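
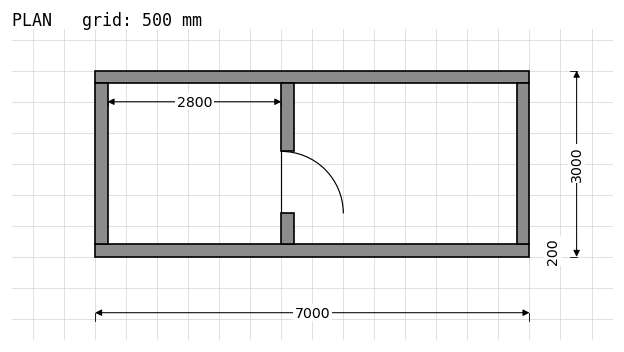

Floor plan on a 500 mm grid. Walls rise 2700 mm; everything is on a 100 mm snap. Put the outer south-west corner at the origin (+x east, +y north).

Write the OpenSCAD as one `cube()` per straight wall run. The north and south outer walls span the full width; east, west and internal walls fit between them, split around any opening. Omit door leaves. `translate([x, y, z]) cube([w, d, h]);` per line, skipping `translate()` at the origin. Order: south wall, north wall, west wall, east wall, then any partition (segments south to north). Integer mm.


cube([7000, 200, 2700]);
translate([0, 2800, 0]) cube([7000, 200, 2700]);
translate([0, 200, 0]) cube([200, 2600, 2700]);
translate([6800, 200, 0]) cube([200, 2600, 2700]);
translate([3000, 200, 0]) cube([200, 500, 2700]);
translate([3000, 1700, 0]) cube([200, 1100, 2700]);


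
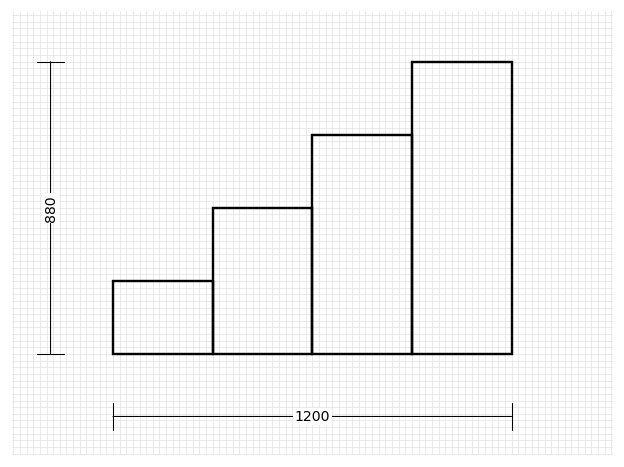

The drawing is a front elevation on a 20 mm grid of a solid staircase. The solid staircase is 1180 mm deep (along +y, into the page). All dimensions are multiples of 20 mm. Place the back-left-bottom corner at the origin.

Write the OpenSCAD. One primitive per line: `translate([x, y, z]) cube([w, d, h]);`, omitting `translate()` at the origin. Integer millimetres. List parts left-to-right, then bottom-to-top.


cube([300, 1180, 220]);
translate([300, 0, 0]) cube([300, 1180, 440]);
translate([600, 0, 0]) cube([300, 1180, 660]);
translate([900, 0, 0]) cube([300, 1180, 880]);


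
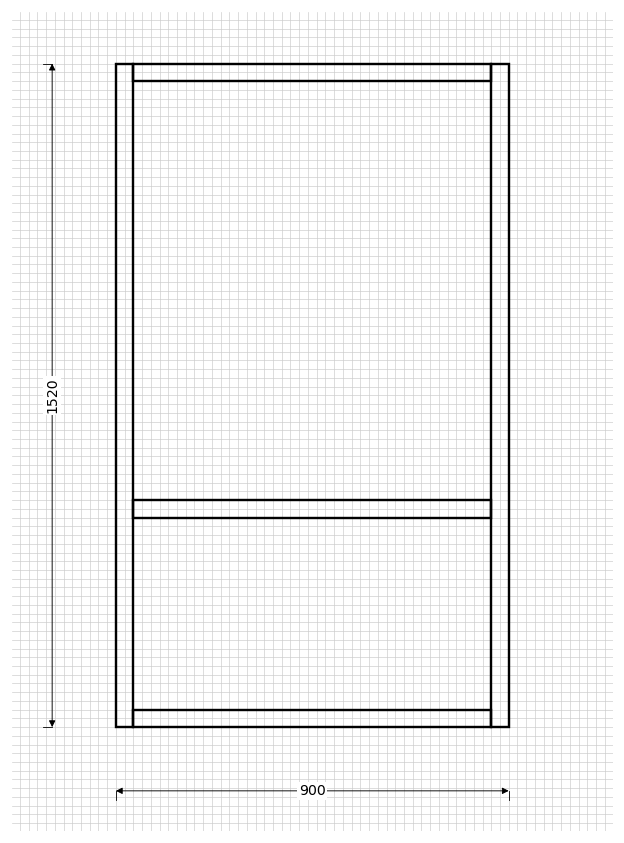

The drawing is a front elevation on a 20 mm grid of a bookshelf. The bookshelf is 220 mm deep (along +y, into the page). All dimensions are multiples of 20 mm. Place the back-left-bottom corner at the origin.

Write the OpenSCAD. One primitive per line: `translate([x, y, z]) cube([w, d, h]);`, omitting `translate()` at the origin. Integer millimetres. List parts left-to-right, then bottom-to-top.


cube([40, 220, 1520]);
translate([40, 0, 0]) cube([820, 220, 40]);
translate([40, 0, 480]) cube([820, 220, 40]);
translate([40, 0, 1480]) cube([820, 220, 40]);
translate([860, 0, 0]) cube([40, 220, 1520]);


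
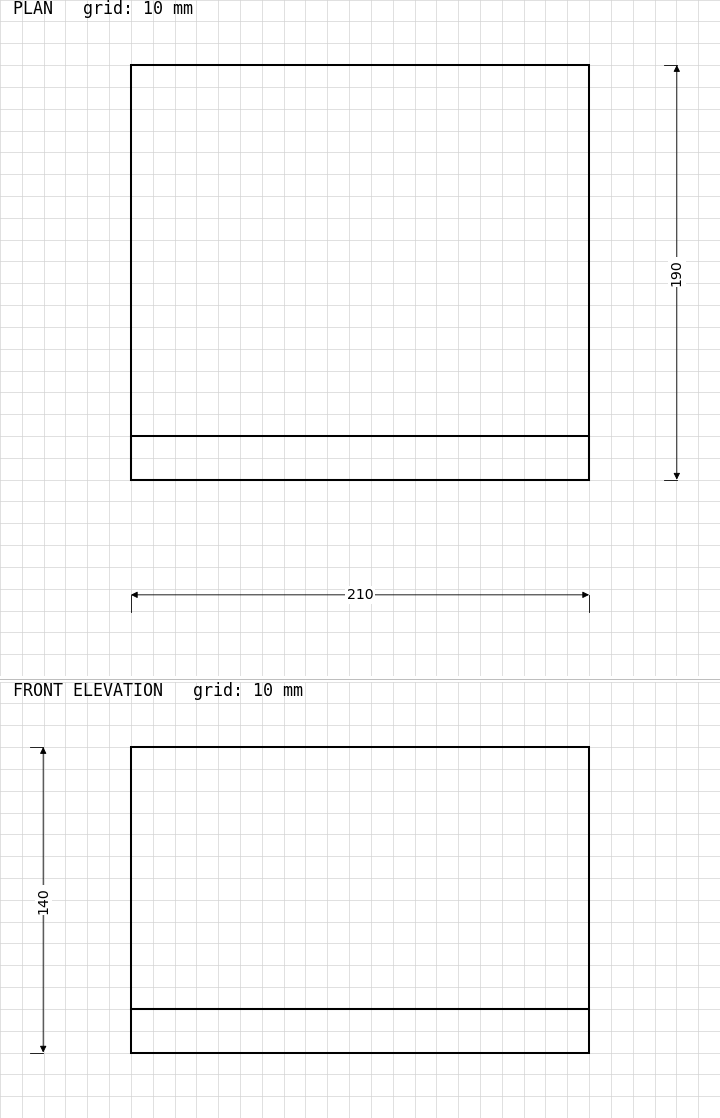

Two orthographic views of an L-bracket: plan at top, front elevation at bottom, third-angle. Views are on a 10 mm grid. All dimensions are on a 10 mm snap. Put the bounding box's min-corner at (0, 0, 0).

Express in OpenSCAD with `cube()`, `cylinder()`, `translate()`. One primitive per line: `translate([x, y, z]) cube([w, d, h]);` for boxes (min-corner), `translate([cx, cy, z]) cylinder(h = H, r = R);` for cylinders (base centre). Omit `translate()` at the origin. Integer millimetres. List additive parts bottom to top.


cube([210, 190, 20]);
translate([0, 0, 20]) cube([210, 20, 120]);


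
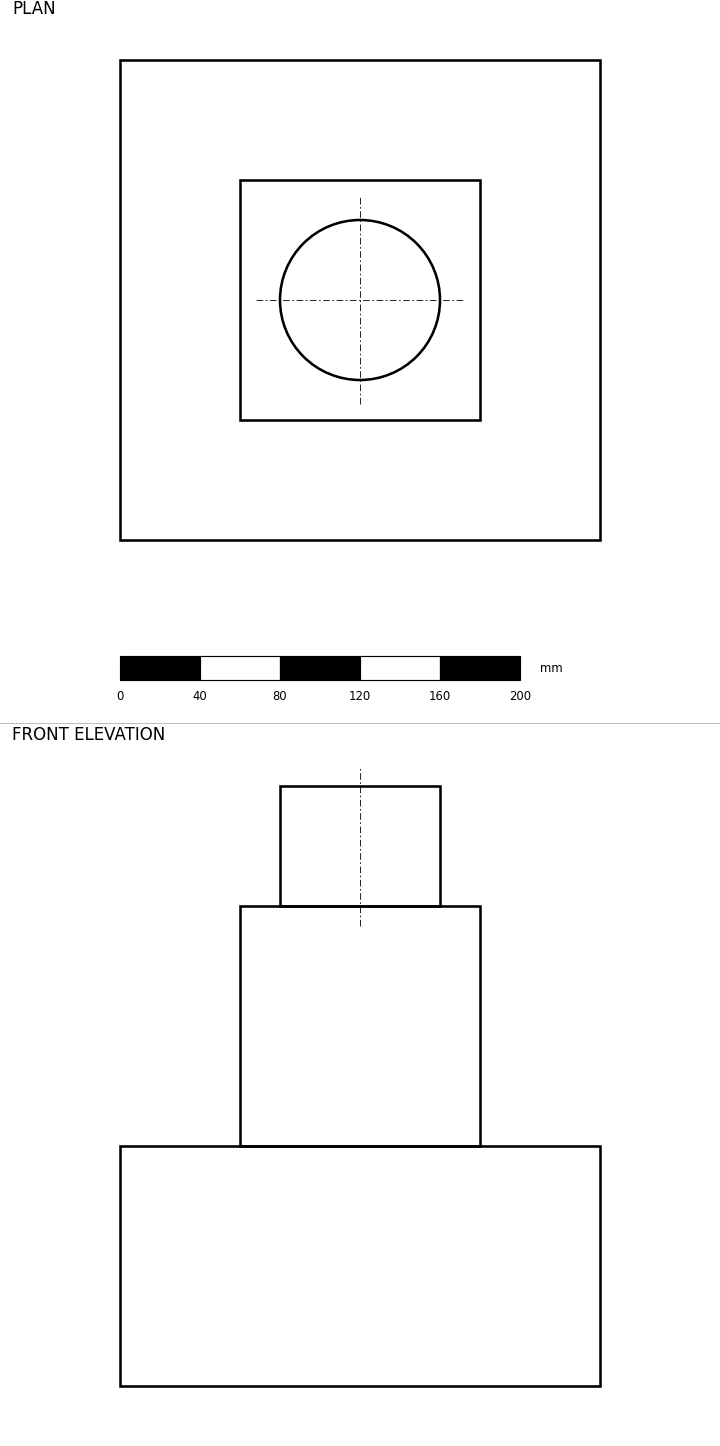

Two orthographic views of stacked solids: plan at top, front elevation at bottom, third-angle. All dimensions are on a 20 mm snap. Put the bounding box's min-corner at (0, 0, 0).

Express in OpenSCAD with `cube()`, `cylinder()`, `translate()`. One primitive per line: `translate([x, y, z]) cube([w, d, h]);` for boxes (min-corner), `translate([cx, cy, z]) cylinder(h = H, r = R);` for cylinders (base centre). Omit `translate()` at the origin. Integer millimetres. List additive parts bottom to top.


cube([240, 240, 120]);
translate([60, 60, 120]) cube([120, 120, 120]);
translate([120, 120, 240]) cylinder(h = 60, r = 40);


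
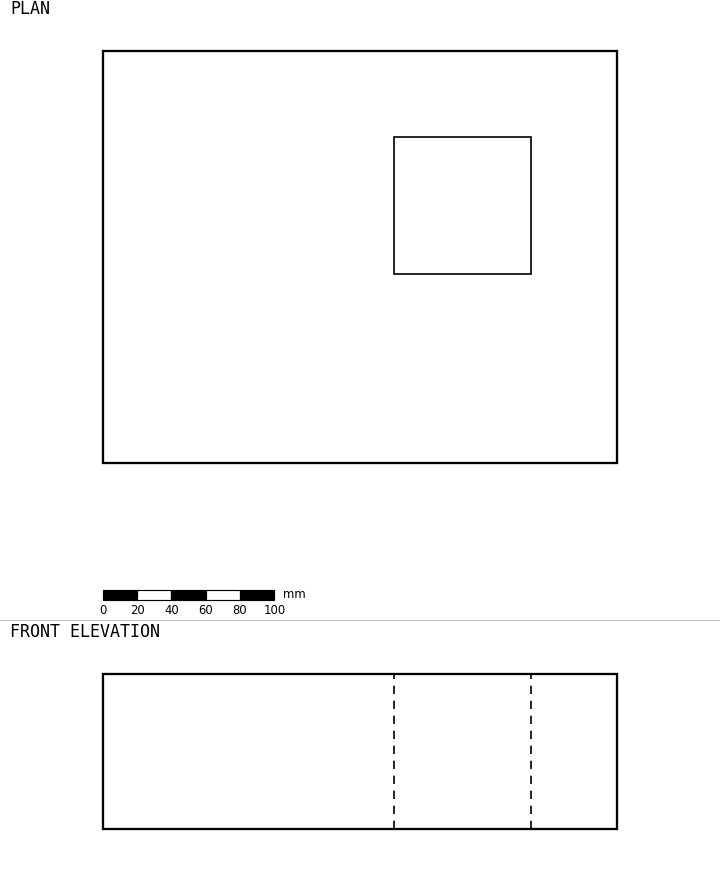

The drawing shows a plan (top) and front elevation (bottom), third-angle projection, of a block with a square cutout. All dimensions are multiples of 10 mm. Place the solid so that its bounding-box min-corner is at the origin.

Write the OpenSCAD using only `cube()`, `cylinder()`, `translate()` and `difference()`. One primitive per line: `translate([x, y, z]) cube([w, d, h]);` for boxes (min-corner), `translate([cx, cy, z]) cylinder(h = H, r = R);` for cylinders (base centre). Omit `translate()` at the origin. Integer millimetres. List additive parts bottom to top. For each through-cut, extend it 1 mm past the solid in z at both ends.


difference() {
  cube([300, 240, 90]);
  translate([170, 110, -1]) cube([80, 80, 92]);
}


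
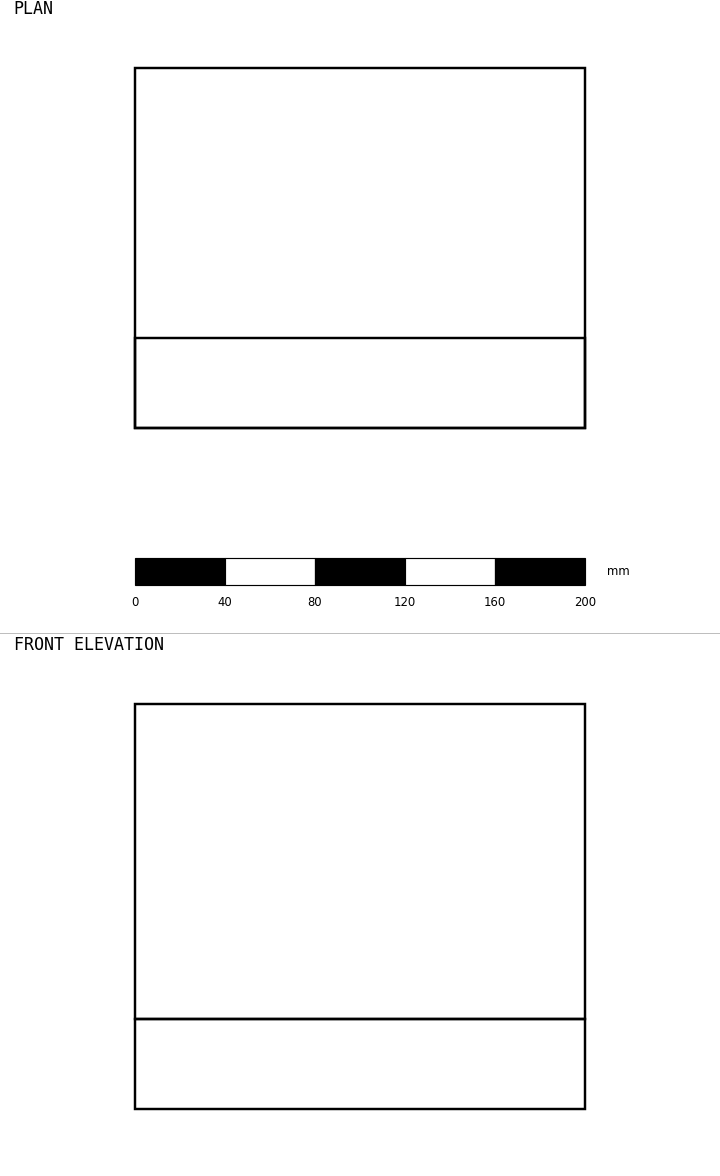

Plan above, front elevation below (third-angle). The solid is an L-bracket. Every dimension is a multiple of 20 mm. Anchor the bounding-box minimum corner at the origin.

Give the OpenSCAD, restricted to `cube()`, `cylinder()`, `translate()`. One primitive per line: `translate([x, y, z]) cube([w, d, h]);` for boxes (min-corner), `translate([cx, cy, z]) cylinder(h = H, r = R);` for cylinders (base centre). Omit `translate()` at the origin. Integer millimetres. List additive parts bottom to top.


cube([200, 160, 40]);
translate([0, 0, 40]) cube([200, 40, 140]);


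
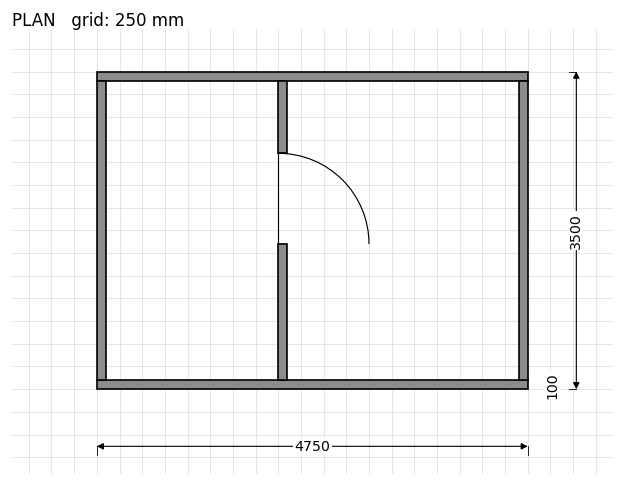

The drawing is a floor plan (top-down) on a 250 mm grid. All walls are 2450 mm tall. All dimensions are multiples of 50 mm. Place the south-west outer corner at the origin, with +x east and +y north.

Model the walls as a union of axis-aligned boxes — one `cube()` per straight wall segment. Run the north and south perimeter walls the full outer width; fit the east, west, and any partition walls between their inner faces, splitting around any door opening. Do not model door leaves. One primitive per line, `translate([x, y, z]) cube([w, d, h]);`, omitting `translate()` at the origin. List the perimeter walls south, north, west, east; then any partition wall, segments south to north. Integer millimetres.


cube([4750, 100, 2450]);
translate([0, 3400, 0]) cube([4750, 100, 2450]);
translate([0, 100, 0]) cube([100, 3300, 2450]);
translate([4650, 100, 0]) cube([100, 3300, 2450]);
translate([2000, 100, 0]) cube([100, 1500, 2450]);
translate([2000, 2600, 0]) cube([100, 800, 2450]);


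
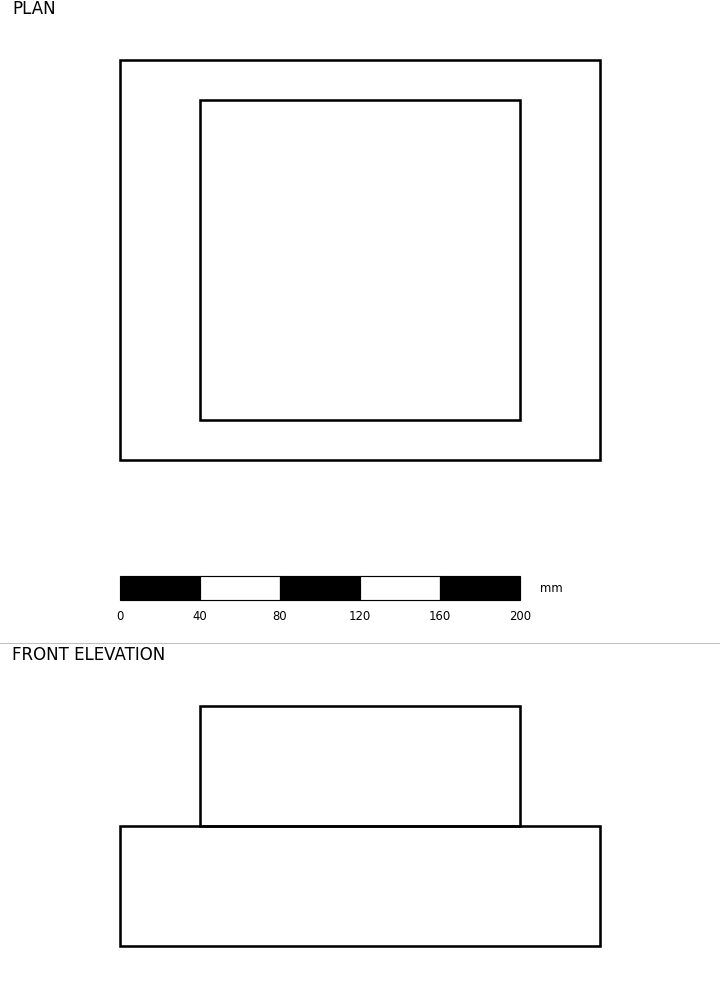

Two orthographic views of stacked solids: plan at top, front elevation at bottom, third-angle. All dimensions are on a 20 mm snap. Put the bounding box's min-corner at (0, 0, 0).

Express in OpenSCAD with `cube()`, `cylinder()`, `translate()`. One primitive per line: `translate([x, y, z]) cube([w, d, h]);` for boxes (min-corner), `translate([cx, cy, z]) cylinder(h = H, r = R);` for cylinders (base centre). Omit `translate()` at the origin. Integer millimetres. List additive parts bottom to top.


cube([240, 200, 60]);
translate([40, 20, 60]) cube([160, 160, 60]);


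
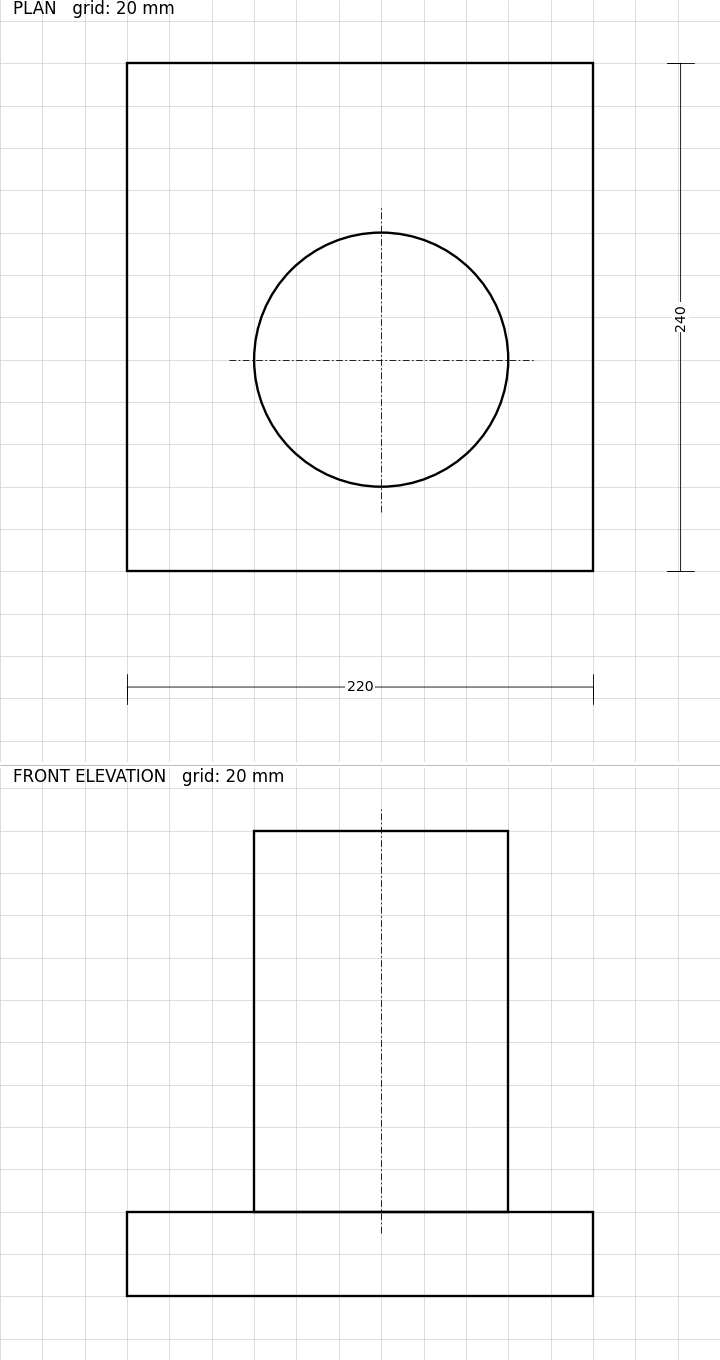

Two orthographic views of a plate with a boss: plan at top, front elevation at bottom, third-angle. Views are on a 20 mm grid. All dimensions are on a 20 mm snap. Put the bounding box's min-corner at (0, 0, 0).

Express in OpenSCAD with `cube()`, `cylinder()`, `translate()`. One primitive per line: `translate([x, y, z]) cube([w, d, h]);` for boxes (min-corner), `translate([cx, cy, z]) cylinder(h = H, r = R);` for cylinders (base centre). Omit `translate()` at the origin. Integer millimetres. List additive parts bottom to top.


cube([220, 240, 40]);
translate([120, 100, 40]) cylinder(h = 180, r = 60);


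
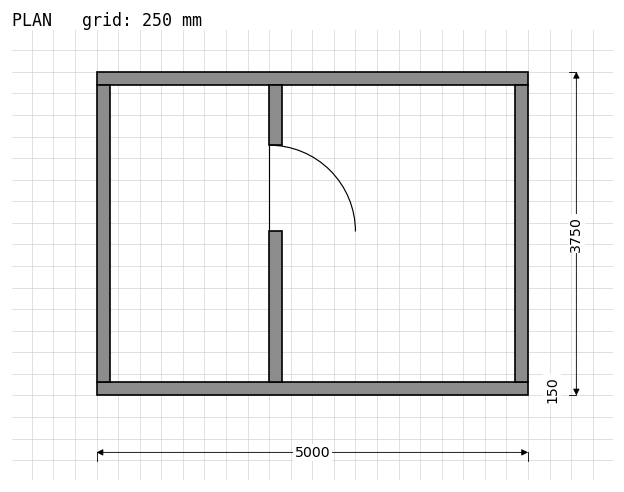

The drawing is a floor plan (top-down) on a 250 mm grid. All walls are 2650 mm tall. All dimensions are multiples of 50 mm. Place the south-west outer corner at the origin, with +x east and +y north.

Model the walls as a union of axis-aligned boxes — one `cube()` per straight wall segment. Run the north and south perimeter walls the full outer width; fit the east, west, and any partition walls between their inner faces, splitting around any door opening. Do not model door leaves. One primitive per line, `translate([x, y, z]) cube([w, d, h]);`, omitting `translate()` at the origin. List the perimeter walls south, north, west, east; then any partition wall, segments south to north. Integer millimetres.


cube([5000, 150, 2650]);
translate([0, 3600, 0]) cube([5000, 150, 2650]);
translate([0, 150, 0]) cube([150, 3450, 2650]);
translate([4850, 150, 0]) cube([150, 3450, 2650]);
translate([2000, 150, 0]) cube([150, 1750, 2650]);
translate([2000, 2900, 0]) cube([150, 700, 2650]);


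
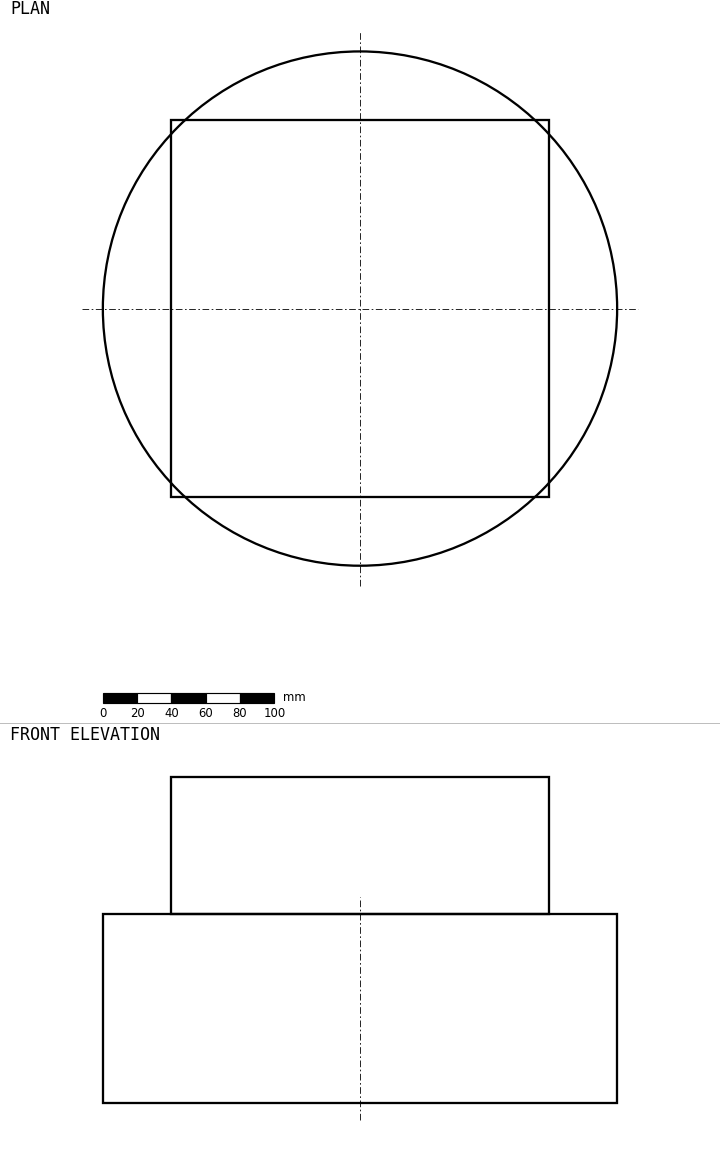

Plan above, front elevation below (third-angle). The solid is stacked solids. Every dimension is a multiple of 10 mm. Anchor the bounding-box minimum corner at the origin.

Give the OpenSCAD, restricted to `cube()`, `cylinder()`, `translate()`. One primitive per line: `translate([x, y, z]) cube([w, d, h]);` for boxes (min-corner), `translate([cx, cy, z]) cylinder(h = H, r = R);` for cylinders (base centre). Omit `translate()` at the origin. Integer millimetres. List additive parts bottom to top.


translate([150, 150, 0]) cylinder(h = 110, r = 150);
translate([40, 40, 110]) cube([220, 220, 80]);


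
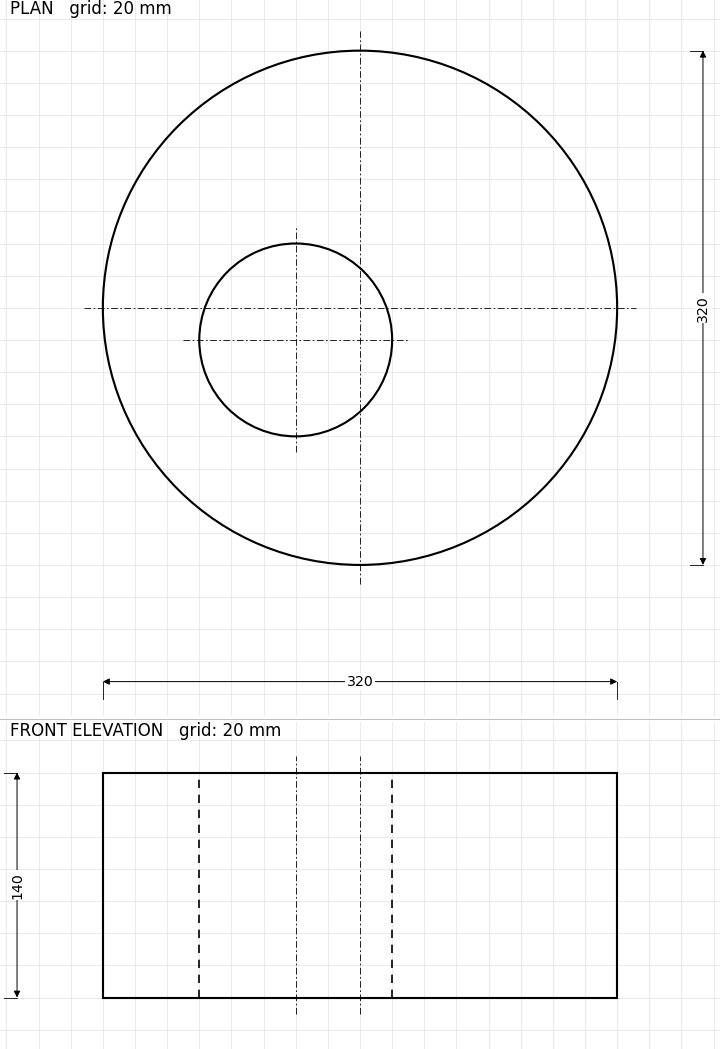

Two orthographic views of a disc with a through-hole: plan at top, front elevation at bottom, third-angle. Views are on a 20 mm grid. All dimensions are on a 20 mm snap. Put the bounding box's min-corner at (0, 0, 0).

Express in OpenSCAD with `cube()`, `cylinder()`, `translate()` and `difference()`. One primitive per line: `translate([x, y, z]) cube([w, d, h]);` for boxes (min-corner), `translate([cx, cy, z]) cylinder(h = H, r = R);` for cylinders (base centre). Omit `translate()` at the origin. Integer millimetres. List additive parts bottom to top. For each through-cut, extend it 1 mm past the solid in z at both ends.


difference() {
  translate([160, 160, 0]) cylinder(h = 140, r = 160);
  translate([120, 140, -1]) cylinder(h = 142, r = 60);
}


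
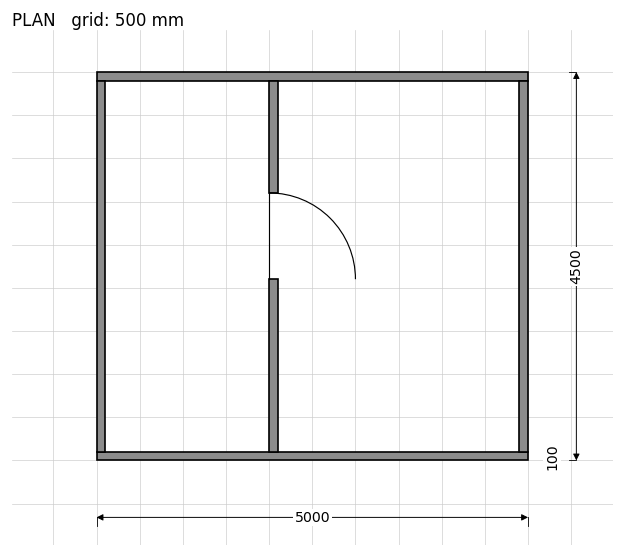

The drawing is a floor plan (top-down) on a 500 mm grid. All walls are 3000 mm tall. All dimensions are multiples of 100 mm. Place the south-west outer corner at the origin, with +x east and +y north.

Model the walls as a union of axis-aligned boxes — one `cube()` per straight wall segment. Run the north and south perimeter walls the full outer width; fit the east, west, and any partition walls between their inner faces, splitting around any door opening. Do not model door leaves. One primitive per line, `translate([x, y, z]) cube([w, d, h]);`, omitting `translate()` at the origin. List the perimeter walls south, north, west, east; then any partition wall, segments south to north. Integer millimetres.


cube([5000, 100, 3000]);
translate([0, 4400, 0]) cube([5000, 100, 3000]);
translate([0, 100, 0]) cube([100, 4300, 3000]);
translate([4900, 100, 0]) cube([100, 4300, 3000]);
translate([2000, 100, 0]) cube([100, 2000, 3000]);
translate([2000, 3100, 0]) cube([100, 1300, 3000]);


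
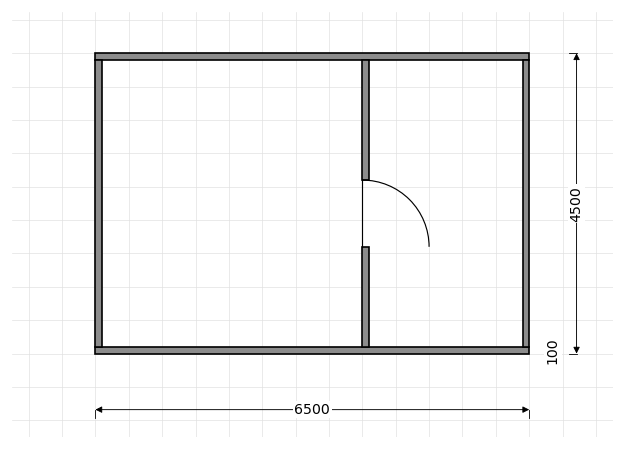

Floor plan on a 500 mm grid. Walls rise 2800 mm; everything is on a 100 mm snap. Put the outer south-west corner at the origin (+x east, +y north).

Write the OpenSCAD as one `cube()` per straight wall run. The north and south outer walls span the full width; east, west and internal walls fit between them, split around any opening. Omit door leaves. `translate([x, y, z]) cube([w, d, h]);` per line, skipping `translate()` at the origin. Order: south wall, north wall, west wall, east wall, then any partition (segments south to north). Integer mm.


cube([6500, 100, 2800]);
translate([0, 4400, 0]) cube([6500, 100, 2800]);
translate([0, 100, 0]) cube([100, 4300, 2800]);
translate([6400, 100, 0]) cube([100, 4300, 2800]);
translate([4000, 100, 0]) cube([100, 1500, 2800]);
translate([4000, 2600, 0]) cube([100, 1800, 2800]);


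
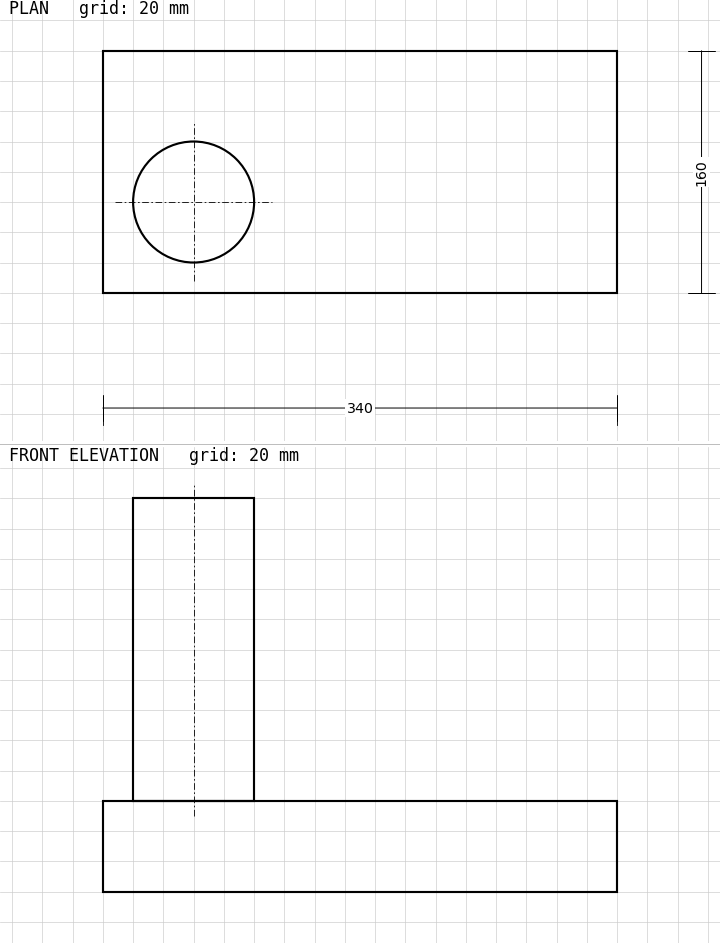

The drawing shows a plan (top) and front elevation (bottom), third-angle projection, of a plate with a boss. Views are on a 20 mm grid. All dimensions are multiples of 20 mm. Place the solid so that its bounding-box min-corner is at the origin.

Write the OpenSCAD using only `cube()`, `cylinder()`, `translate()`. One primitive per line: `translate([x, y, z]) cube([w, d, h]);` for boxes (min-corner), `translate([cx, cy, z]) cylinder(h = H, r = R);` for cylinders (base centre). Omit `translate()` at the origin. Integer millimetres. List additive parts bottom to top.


cube([340, 160, 60]);
translate([60, 60, 60]) cylinder(h = 200, r = 40);


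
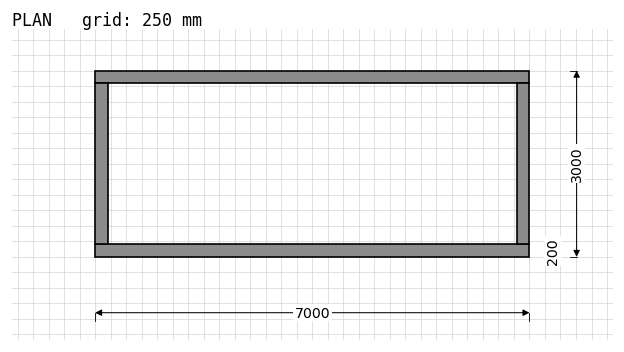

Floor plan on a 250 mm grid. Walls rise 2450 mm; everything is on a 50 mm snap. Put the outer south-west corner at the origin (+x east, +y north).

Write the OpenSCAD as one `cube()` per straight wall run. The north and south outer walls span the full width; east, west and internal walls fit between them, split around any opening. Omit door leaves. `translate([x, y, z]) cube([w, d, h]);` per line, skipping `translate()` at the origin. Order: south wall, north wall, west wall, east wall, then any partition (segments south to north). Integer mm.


cube([7000, 200, 2450]);
translate([0, 2800, 0]) cube([7000, 200, 2450]);
translate([0, 200, 0]) cube([200, 2600, 2450]);
translate([6800, 200, 0]) cube([200, 2600, 2450]);


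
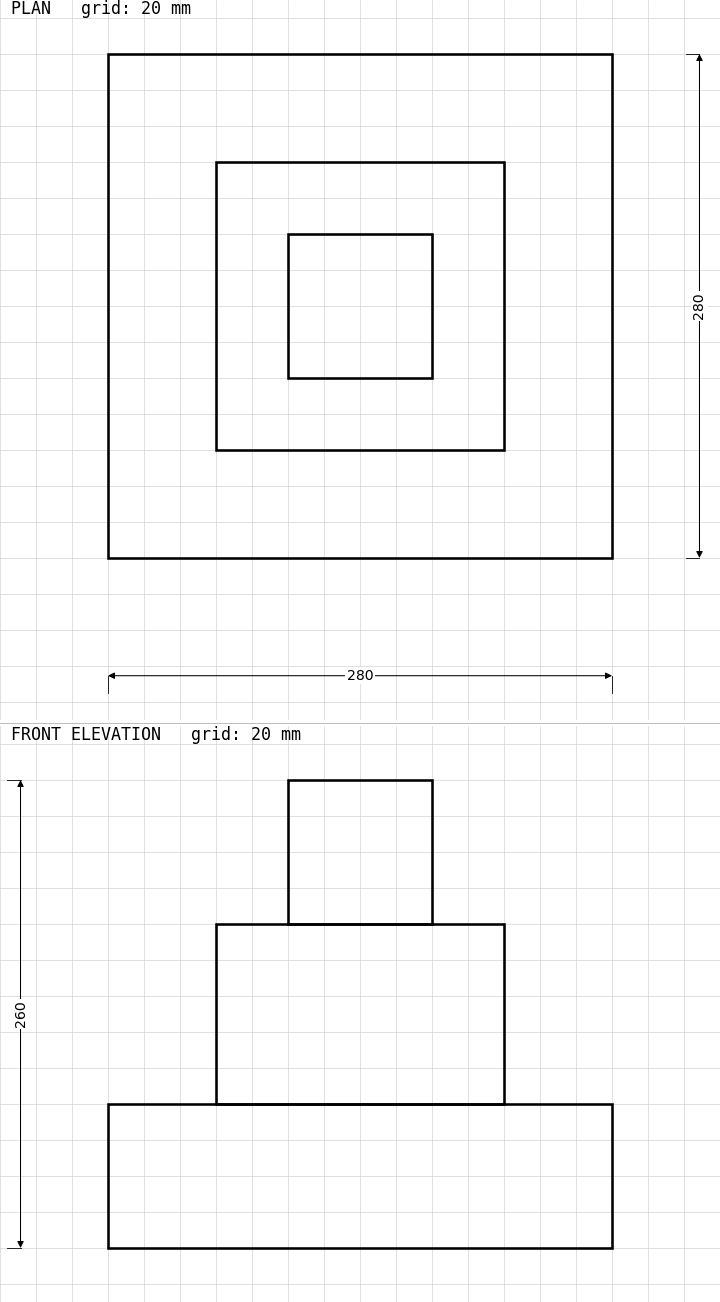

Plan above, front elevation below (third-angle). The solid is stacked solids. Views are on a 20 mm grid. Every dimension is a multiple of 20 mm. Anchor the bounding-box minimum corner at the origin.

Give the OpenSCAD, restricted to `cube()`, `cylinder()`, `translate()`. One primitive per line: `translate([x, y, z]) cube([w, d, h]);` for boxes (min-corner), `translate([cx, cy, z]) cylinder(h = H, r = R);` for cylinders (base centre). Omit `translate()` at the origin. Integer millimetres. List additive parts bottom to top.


cube([280, 280, 80]);
translate([60, 60, 80]) cube([160, 160, 100]);
translate([100, 100, 180]) cube([80, 80, 80]);


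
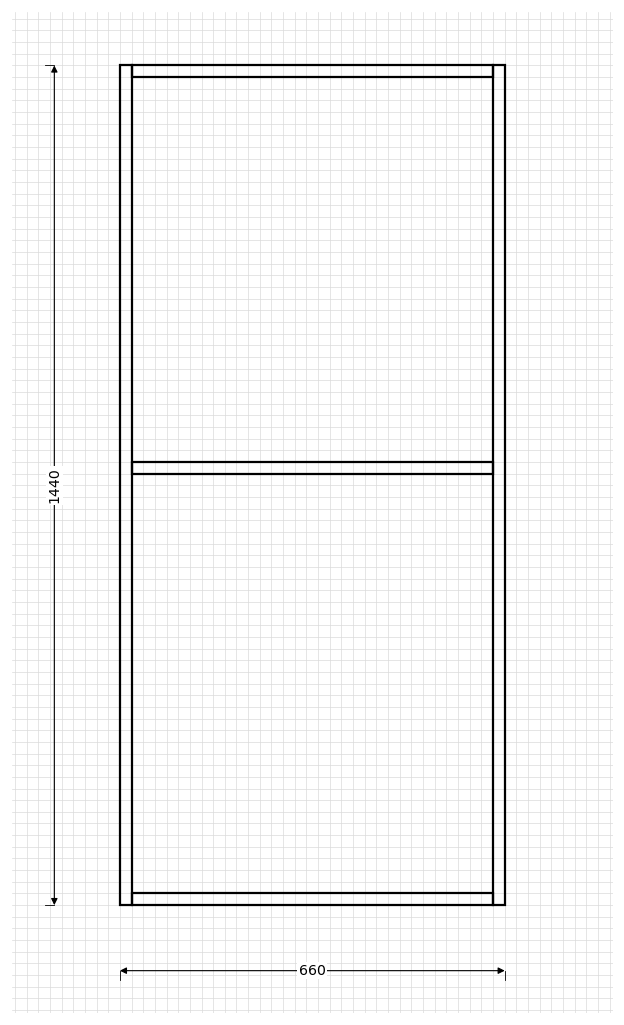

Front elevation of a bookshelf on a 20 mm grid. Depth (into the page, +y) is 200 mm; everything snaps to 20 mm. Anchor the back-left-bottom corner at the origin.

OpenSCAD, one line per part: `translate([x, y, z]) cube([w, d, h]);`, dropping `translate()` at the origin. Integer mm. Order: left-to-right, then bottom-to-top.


cube([20, 200, 1440]);
translate([20, 0, 0]) cube([620, 200, 20]);
translate([20, 0, 740]) cube([620, 200, 20]);
translate([20, 0, 1420]) cube([620, 200, 20]);
translate([640, 0, 0]) cube([20, 200, 1440]);


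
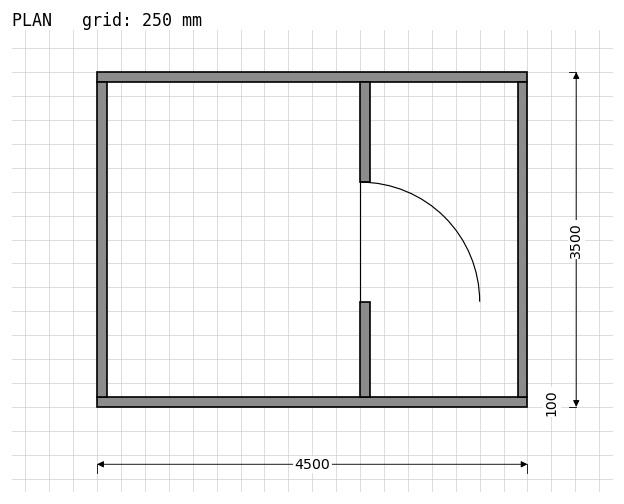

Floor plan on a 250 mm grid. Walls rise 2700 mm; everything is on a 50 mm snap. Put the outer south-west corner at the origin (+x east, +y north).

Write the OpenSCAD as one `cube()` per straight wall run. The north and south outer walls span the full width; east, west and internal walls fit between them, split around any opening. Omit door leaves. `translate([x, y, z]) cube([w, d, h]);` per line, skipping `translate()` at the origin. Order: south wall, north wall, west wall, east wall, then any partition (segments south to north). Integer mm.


cube([4500, 100, 2700]);
translate([0, 3400, 0]) cube([4500, 100, 2700]);
translate([0, 100, 0]) cube([100, 3300, 2700]);
translate([4400, 100, 0]) cube([100, 3300, 2700]);
translate([2750, 100, 0]) cube([100, 1000, 2700]);
translate([2750, 2350, 0]) cube([100, 1050, 2700]);


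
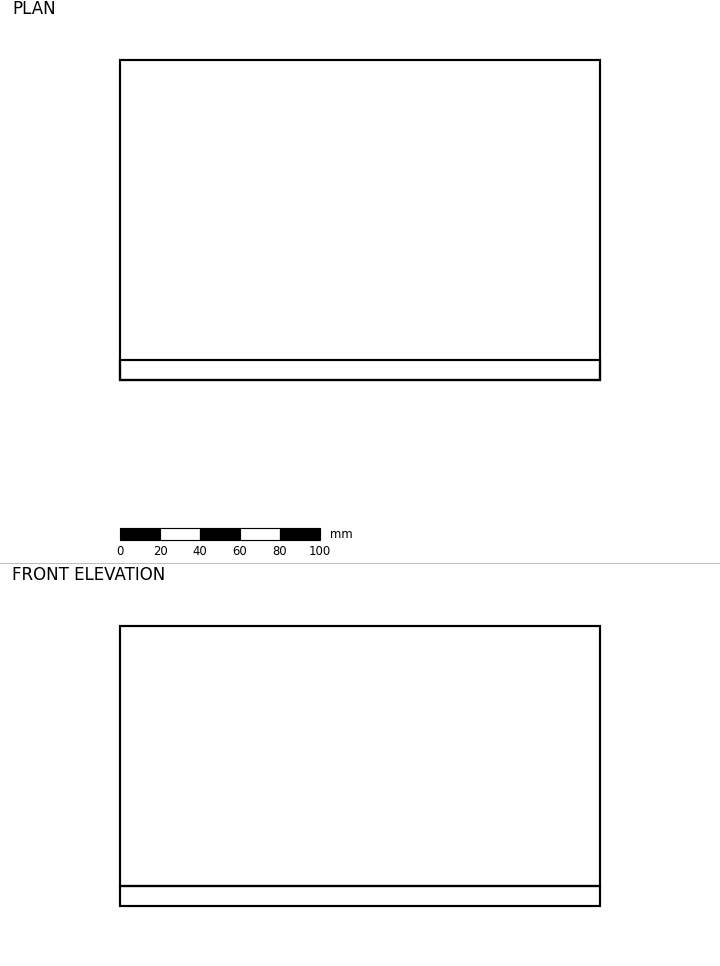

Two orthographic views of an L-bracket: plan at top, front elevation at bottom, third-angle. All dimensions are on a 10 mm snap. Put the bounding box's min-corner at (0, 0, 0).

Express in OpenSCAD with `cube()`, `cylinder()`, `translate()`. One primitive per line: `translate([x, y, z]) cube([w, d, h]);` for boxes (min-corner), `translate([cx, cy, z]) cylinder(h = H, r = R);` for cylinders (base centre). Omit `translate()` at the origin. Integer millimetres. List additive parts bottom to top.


cube([240, 160, 10]);
translate([0, 0, 10]) cube([240, 10, 130]);


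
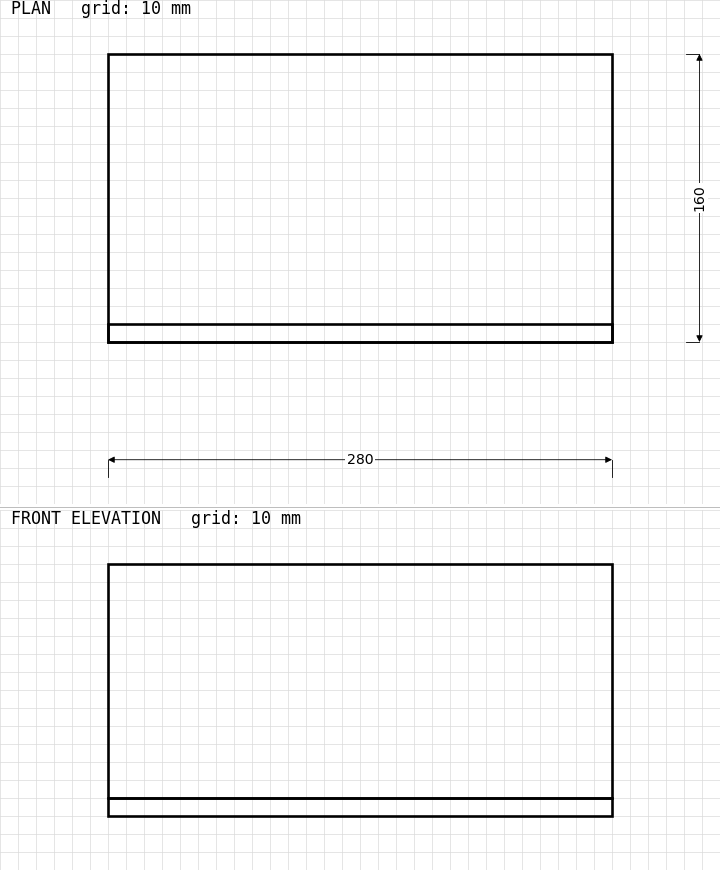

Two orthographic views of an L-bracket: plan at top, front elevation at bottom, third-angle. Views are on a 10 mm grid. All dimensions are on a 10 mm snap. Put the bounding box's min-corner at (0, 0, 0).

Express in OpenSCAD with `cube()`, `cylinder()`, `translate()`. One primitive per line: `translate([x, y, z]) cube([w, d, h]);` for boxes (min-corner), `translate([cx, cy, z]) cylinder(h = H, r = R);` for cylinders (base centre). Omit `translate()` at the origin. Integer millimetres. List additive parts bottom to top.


cube([280, 160, 10]);
translate([0, 0, 10]) cube([280, 10, 130]);


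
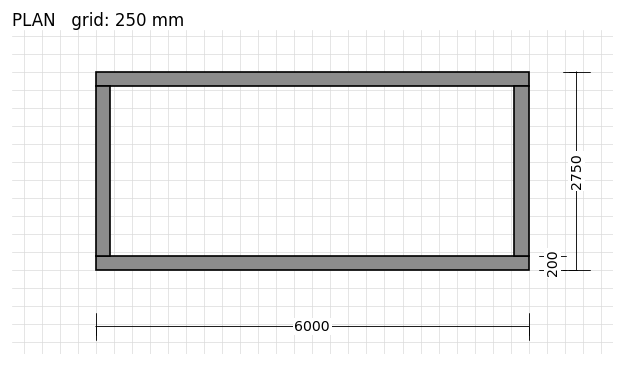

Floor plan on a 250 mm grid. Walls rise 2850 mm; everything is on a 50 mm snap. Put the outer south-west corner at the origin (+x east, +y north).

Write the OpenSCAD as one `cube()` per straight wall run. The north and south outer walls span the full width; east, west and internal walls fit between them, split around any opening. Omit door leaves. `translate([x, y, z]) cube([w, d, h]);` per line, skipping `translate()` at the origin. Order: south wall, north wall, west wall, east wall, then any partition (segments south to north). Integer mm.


cube([6000, 200, 2850]);
translate([0, 2550, 0]) cube([6000, 200, 2850]);
translate([0, 200, 0]) cube([200, 2350, 2850]);
translate([5800, 200, 0]) cube([200, 2350, 2850]);


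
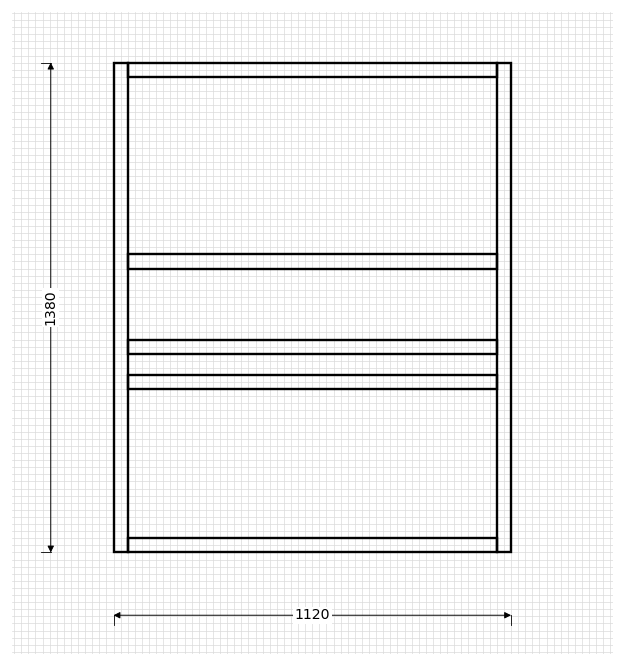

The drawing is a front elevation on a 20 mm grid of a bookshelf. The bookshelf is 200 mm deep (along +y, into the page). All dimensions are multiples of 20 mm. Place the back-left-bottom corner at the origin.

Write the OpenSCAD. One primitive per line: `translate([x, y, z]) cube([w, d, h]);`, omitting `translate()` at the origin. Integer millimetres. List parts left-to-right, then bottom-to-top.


cube([40, 200, 1380]);
translate([40, 0, 0]) cube([1040, 200, 40]);
translate([40, 0, 460]) cube([1040, 200, 40]);
translate([40, 0, 560]) cube([1040, 200, 40]);
translate([40, 0, 800]) cube([1040, 200, 40]);
translate([40, 0, 1340]) cube([1040, 200, 40]);
translate([1080, 0, 0]) cube([40, 200, 1380]);


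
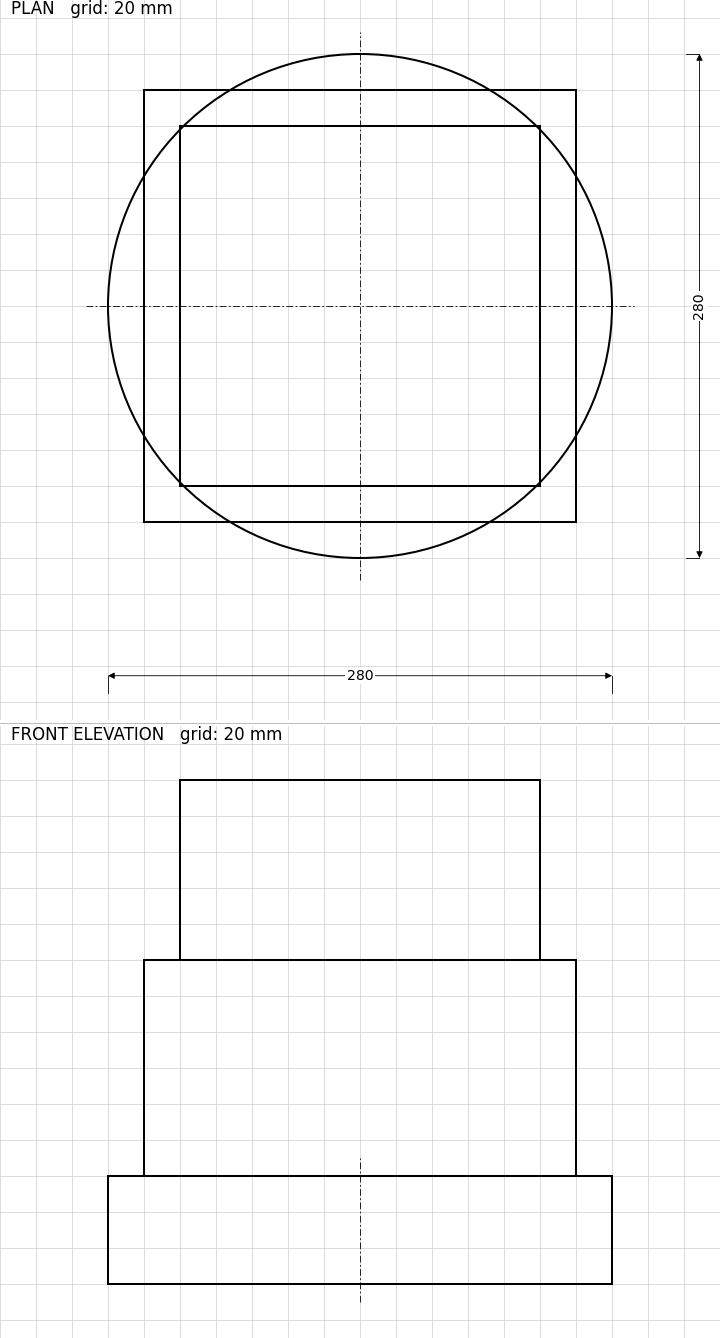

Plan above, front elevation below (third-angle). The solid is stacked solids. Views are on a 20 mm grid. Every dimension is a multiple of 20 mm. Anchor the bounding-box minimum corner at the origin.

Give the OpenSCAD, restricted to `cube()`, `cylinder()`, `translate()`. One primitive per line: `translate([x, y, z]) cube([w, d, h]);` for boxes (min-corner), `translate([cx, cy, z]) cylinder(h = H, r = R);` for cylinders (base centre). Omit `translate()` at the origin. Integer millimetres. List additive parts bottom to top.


translate([140, 140, 0]) cylinder(h = 60, r = 140);
translate([20, 20, 60]) cube([240, 240, 120]);
translate([40, 40, 180]) cube([200, 200, 100]);


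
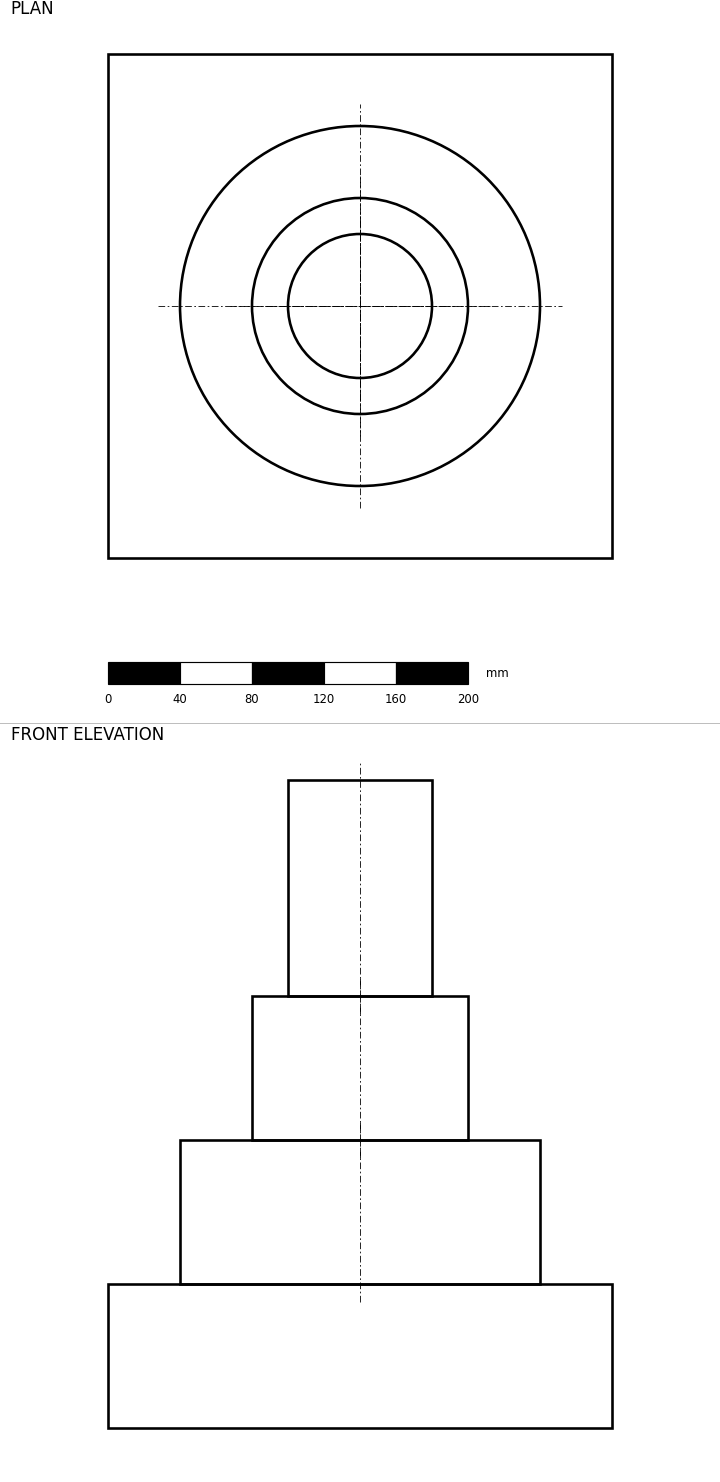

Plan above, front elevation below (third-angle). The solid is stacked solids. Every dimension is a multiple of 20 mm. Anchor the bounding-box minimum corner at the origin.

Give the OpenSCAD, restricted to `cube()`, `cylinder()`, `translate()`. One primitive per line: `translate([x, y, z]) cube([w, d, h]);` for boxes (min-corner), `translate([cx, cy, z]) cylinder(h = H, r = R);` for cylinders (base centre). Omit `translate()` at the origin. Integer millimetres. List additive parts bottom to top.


cube([280, 280, 80]);
translate([140, 140, 80]) cylinder(h = 80, r = 100);
translate([140, 140, 160]) cylinder(h = 80, r = 60);
translate([140, 140, 240]) cylinder(h = 120, r = 40);


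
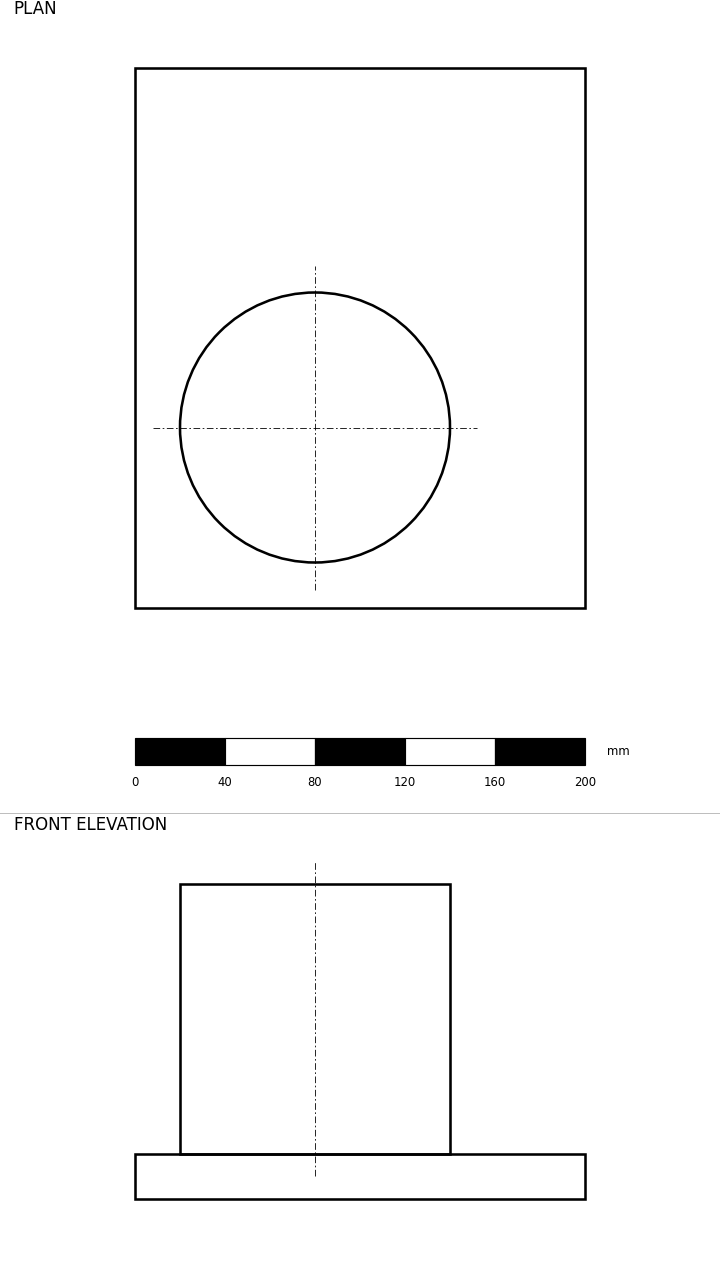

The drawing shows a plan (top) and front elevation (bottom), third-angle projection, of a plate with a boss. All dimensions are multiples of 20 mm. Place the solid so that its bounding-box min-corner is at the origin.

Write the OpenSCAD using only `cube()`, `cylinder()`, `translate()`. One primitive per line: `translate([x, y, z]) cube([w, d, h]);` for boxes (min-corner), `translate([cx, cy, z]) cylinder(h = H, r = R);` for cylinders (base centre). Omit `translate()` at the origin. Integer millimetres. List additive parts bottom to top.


cube([200, 240, 20]);
translate([80, 80, 20]) cylinder(h = 120, r = 60);


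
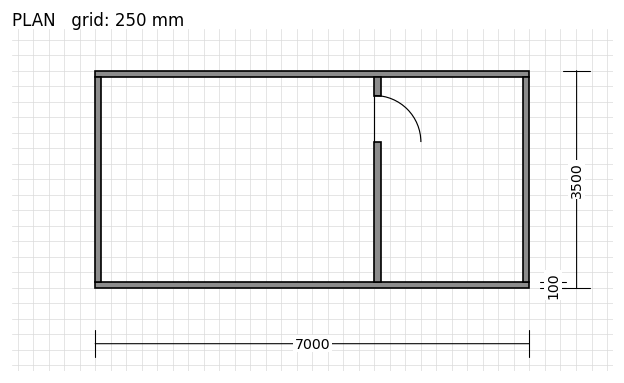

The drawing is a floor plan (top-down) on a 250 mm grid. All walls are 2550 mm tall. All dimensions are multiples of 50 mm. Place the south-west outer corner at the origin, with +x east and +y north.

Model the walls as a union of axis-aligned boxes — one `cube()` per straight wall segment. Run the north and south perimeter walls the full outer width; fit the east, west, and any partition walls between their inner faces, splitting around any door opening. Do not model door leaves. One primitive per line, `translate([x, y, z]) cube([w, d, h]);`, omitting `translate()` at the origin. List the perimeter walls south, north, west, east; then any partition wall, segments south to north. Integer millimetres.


cube([7000, 100, 2550]);
translate([0, 3400, 0]) cube([7000, 100, 2550]);
translate([0, 100, 0]) cube([100, 3300, 2550]);
translate([6900, 100, 0]) cube([100, 3300, 2550]);
translate([4500, 100, 0]) cube([100, 2250, 2550]);
translate([4500, 3100, 0]) cube([100, 300, 2550]);


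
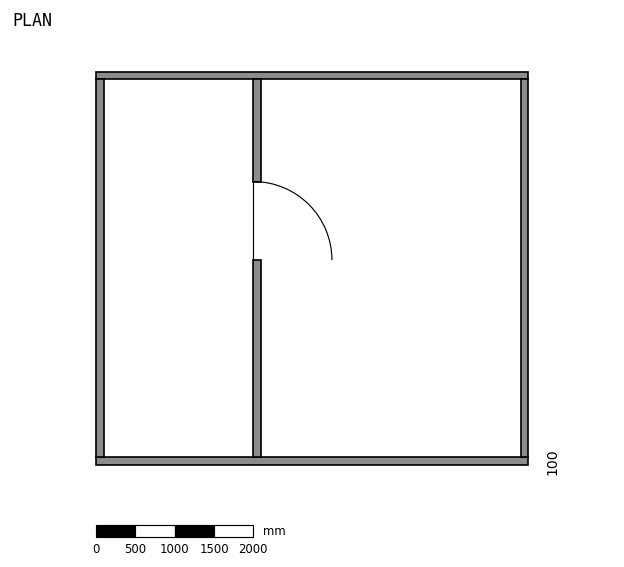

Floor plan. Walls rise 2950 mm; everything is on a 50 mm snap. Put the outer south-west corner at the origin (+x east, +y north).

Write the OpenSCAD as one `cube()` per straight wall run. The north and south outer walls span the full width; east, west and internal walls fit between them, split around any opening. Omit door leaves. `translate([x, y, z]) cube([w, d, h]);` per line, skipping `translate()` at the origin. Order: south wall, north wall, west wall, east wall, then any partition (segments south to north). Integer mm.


cube([5500, 100, 2950]);
translate([0, 4900, 0]) cube([5500, 100, 2950]);
translate([0, 100, 0]) cube([100, 4800, 2950]);
translate([5400, 100, 0]) cube([100, 4800, 2950]);
translate([2000, 100, 0]) cube([100, 2500, 2950]);
translate([2000, 3600, 0]) cube([100, 1300, 2950]);


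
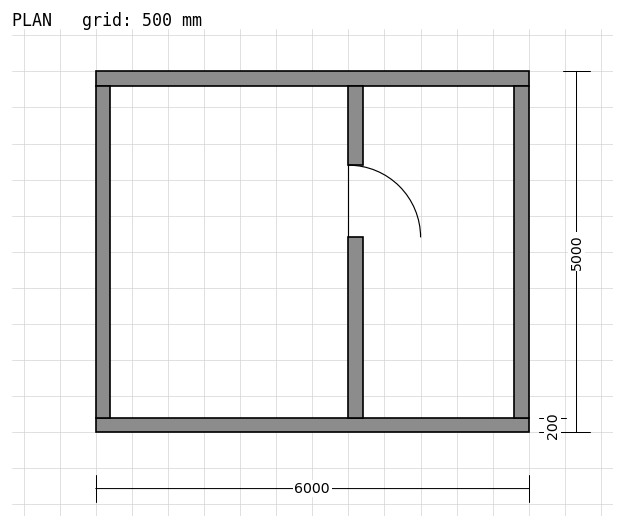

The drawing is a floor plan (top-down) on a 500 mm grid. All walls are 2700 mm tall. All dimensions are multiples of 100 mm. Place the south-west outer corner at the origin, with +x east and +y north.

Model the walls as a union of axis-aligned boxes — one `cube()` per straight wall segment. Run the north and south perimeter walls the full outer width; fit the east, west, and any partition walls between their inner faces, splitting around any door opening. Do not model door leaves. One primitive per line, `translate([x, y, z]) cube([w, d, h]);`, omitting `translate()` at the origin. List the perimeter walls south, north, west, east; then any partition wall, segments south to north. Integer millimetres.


cube([6000, 200, 2700]);
translate([0, 4800, 0]) cube([6000, 200, 2700]);
translate([0, 200, 0]) cube([200, 4600, 2700]);
translate([5800, 200, 0]) cube([200, 4600, 2700]);
translate([3500, 200, 0]) cube([200, 2500, 2700]);
translate([3500, 3700, 0]) cube([200, 1100, 2700]);


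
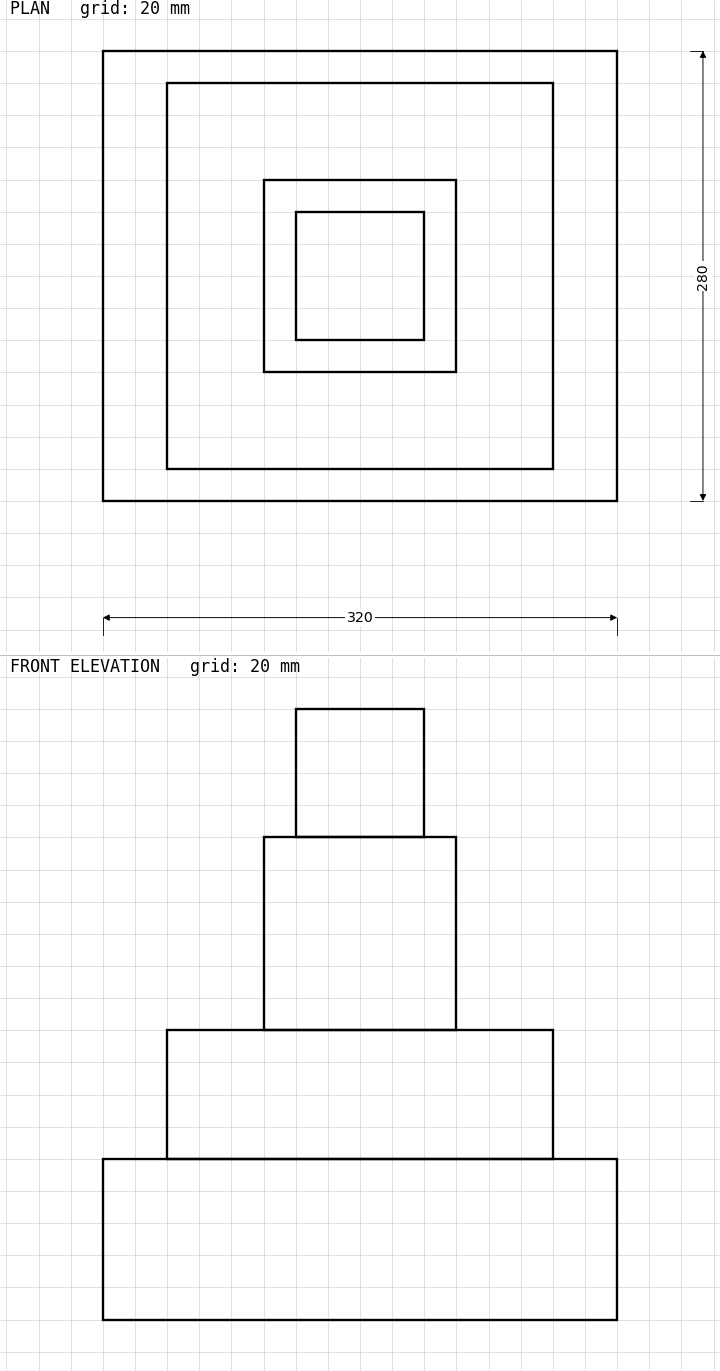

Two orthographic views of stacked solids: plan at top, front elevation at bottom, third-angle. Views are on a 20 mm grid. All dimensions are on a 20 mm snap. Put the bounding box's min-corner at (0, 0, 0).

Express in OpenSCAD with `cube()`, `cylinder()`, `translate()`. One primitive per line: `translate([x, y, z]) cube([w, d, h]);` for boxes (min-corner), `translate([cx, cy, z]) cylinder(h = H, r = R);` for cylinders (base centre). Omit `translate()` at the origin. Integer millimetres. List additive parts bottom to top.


cube([320, 280, 100]);
translate([40, 20, 100]) cube([240, 240, 80]);
translate([100, 80, 180]) cube([120, 120, 120]);
translate([120, 100, 300]) cube([80, 80, 80]);


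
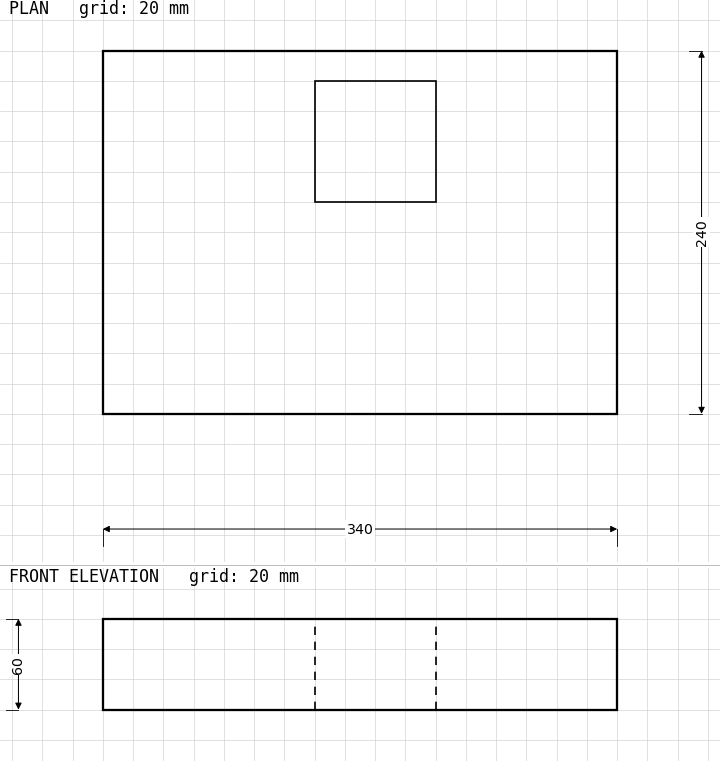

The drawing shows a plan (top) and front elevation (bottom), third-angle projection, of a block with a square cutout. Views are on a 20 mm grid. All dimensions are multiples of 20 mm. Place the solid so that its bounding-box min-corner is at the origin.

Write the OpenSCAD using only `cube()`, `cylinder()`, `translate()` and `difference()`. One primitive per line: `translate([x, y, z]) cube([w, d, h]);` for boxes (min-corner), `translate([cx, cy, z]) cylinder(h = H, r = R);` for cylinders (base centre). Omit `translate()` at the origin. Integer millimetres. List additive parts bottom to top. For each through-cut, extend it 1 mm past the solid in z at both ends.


difference() {
  cube([340, 240, 60]);
  translate([140, 140, -1]) cube([80, 80, 62]);
}


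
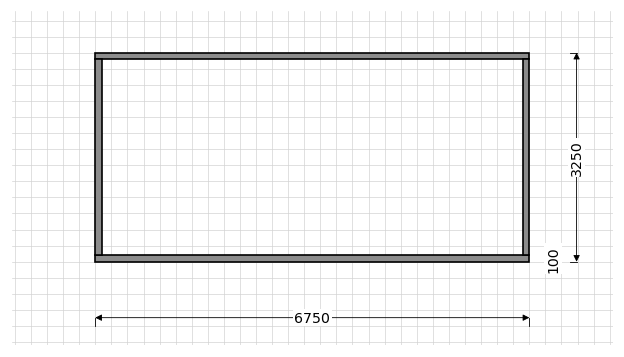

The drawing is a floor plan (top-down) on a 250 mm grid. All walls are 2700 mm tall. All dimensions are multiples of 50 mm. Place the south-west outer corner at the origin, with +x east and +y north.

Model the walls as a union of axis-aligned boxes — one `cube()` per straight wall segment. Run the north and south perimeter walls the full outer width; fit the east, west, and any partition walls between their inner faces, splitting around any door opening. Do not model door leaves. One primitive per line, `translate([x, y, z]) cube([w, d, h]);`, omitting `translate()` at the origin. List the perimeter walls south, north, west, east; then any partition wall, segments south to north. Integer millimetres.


cube([6750, 100, 2700]);
translate([0, 3150, 0]) cube([6750, 100, 2700]);
translate([0, 100, 0]) cube([100, 3050, 2700]);
translate([6650, 100, 0]) cube([100, 3050, 2700]);


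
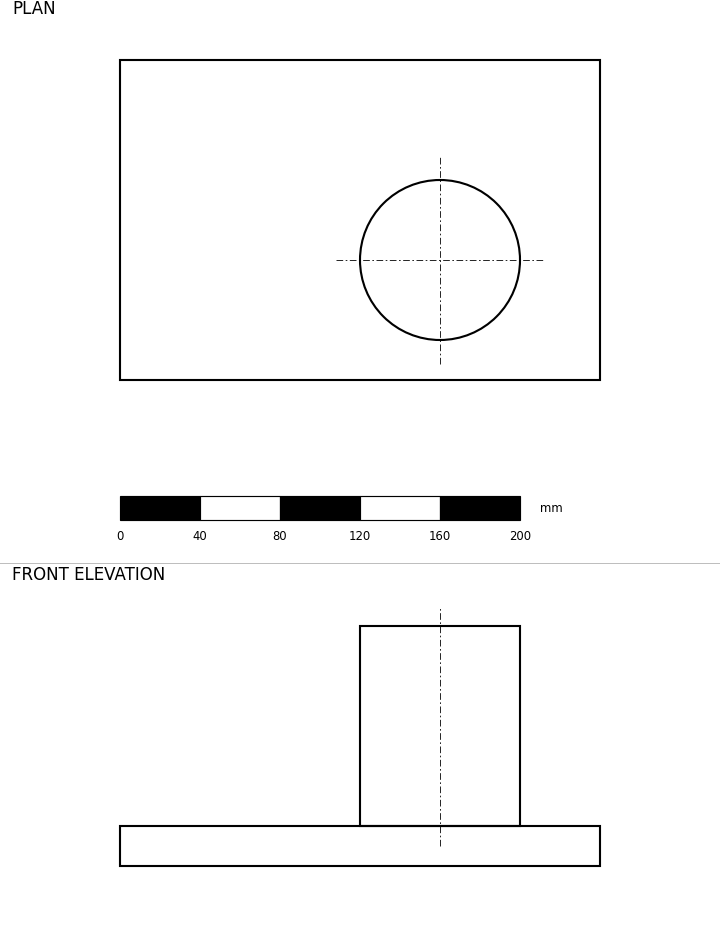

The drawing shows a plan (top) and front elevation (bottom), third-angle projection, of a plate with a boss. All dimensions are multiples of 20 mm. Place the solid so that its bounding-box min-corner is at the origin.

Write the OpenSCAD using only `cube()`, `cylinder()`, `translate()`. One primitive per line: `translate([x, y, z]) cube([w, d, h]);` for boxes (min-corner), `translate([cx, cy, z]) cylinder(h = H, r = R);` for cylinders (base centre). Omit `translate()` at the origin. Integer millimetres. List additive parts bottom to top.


cube([240, 160, 20]);
translate([160, 60, 20]) cylinder(h = 100, r = 40);


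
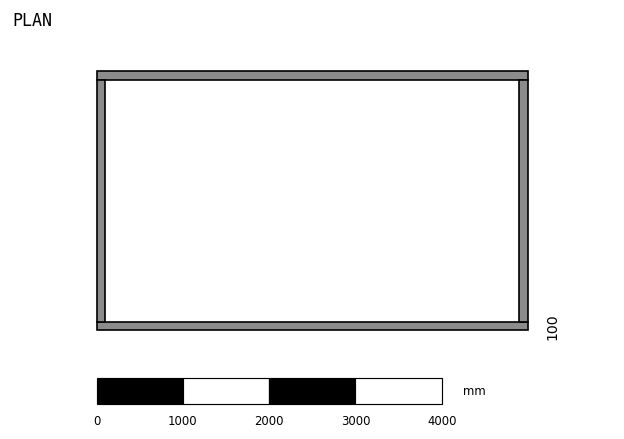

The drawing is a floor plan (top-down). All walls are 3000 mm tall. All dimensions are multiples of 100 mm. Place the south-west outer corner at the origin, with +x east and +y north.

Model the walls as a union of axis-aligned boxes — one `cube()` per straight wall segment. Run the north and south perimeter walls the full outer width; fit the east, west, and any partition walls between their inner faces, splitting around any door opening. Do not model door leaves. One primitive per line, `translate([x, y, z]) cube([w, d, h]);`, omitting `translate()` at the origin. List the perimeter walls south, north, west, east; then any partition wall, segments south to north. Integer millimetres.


cube([5000, 100, 3000]);
translate([0, 2900, 0]) cube([5000, 100, 3000]);
translate([0, 100, 0]) cube([100, 2800, 3000]);
translate([4900, 100, 0]) cube([100, 2800, 3000]);


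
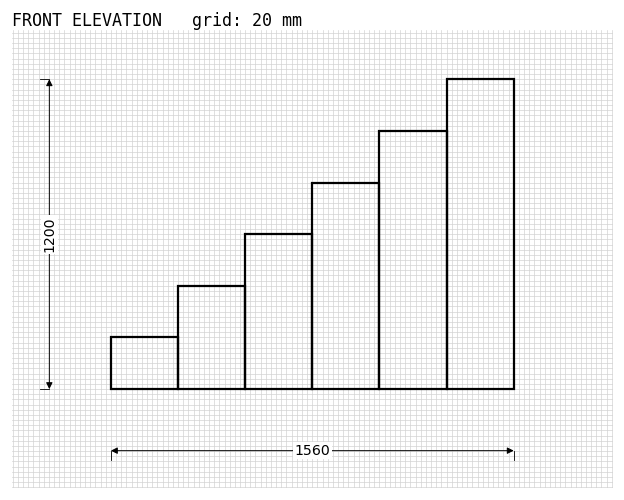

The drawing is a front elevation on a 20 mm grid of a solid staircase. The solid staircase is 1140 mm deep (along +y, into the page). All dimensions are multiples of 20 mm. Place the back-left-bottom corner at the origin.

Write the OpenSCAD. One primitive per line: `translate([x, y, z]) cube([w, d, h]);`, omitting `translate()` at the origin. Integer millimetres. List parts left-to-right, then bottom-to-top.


cube([260, 1140, 200]);
translate([260, 0, 0]) cube([260, 1140, 400]);
translate([520, 0, 0]) cube([260, 1140, 600]);
translate([780, 0, 0]) cube([260, 1140, 800]);
translate([1040, 0, 0]) cube([260, 1140, 1000]);
translate([1300, 0, 0]) cube([260, 1140, 1200]);


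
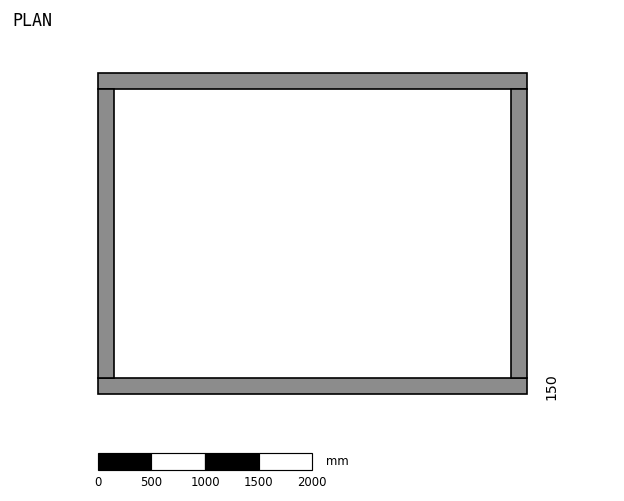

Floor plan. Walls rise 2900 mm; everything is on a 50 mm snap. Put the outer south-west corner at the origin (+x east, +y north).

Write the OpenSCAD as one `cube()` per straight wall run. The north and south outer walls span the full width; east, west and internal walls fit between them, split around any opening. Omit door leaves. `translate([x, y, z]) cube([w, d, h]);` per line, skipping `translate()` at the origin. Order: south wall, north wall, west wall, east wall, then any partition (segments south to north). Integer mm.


cube([4000, 150, 2900]);
translate([0, 2850, 0]) cube([4000, 150, 2900]);
translate([0, 150, 0]) cube([150, 2700, 2900]);
translate([3850, 150, 0]) cube([150, 2700, 2900]);


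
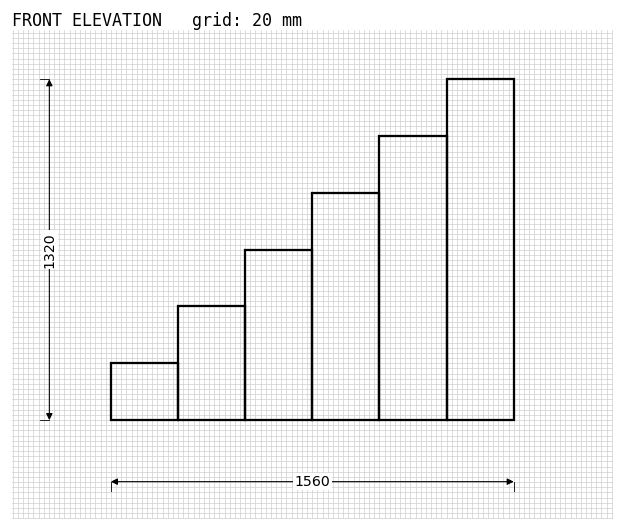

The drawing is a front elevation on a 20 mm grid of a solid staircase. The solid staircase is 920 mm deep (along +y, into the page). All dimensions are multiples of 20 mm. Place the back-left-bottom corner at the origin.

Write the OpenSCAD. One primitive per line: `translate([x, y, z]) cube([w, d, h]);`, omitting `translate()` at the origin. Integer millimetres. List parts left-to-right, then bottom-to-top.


cube([260, 920, 220]);
translate([260, 0, 0]) cube([260, 920, 440]);
translate([520, 0, 0]) cube([260, 920, 660]);
translate([780, 0, 0]) cube([260, 920, 880]);
translate([1040, 0, 0]) cube([260, 920, 1100]);
translate([1300, 0, 0]) cube([260, 920, 1320]);
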